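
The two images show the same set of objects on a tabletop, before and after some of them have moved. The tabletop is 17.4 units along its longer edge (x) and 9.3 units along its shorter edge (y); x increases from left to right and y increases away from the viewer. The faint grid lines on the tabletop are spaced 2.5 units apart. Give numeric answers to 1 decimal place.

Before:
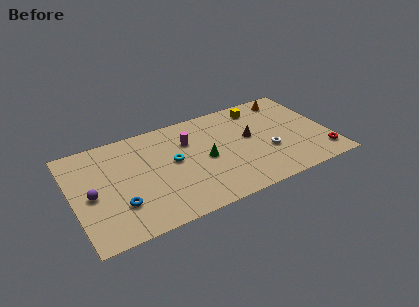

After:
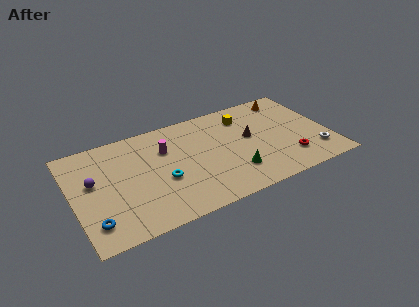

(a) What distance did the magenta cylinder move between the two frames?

1.6

The magenta cylinder was near (8.0, 6.5) before and (6.4, 6.4) after, so it travelled √(1.6² + 0.1²) ≈ 1.6 units.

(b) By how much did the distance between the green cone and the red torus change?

-4.4

Before: roughly 8.2 units apart; after: 3.8. That's 4.4 units closer together.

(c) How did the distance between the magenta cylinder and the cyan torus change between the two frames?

+0.9

Before: roughly 1.8 units apart; after: 2.7. That's 0.9 units further apart.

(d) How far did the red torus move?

2.3

The red torus moved from about (16.6, 1.7) to (14.4, 2.2), a distance of √(2.2² + 0.5²) ≈ 2.3.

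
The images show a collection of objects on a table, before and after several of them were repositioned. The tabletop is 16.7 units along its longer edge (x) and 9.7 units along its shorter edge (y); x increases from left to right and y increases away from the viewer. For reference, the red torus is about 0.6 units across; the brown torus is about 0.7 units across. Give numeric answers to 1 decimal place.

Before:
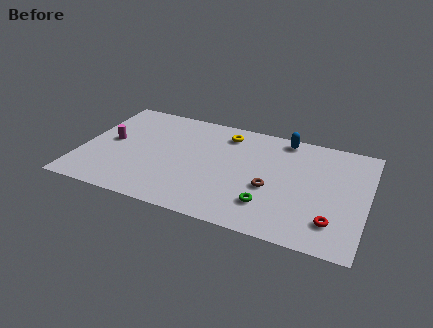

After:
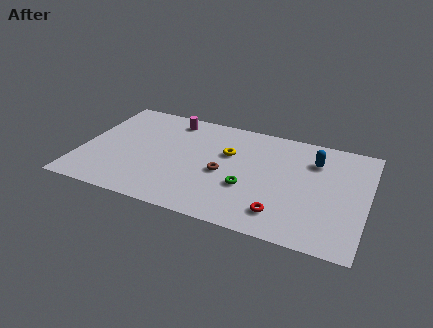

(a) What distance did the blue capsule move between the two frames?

2.4

The blue capsule moved from about (11.6, 8.7) to (13.5, 7.2), a distance of √(1.9² + 1.5²) ≈ 2.4.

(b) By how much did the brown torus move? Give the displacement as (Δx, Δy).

(-2.8, 0.4)

From the two frames, the brown torus sits at roughly (11.2, 3.9) before and (8.4, 4.3) after.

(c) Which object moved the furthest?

the magenta cylinder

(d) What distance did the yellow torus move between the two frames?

1.8

From (8.2, 8.0) to (8.5, 6.2), the yellow torus covered √(0.3² + 1.8²) ≈ 1.8 units.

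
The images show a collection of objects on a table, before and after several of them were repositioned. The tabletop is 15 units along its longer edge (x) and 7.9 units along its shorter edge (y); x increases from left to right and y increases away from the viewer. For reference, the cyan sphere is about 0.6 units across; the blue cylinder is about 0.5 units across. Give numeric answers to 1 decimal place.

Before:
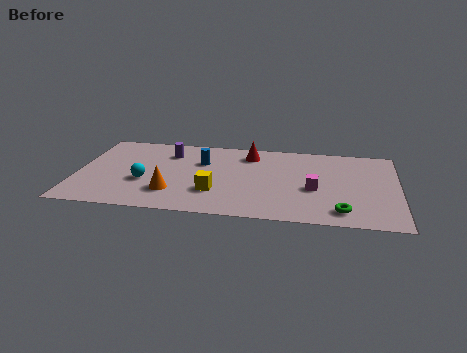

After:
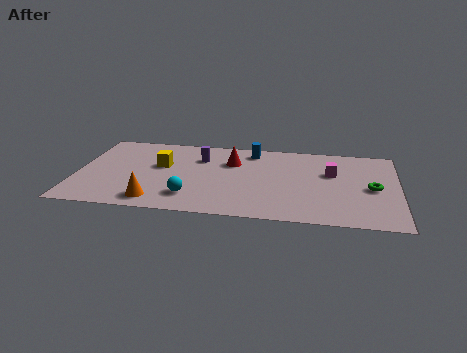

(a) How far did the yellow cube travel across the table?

3.5

The yellow cube moved from about (6.5, 2.4) to (3.9, 4.7), a distance of √(2.6² + 2.3²) ≈ 3.5.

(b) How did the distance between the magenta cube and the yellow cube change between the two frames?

+3.3

Before: roughly 4.7 units apart; after: 8.0. That's 3.3 units further apart.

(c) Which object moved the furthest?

the yellow cube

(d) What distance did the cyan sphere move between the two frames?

2.5

The cyan sphere moved from about (3.2, 3.0) to (5.4, 1.8), a distance of √(2.2² + 1.2²) ≈ 2.5.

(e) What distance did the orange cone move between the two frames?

1.1

The orange cone moved from about (4.5, 2.1) to (3.8, 1.2), a distance of √(0.7² + 0.9²) ≈ 1.1.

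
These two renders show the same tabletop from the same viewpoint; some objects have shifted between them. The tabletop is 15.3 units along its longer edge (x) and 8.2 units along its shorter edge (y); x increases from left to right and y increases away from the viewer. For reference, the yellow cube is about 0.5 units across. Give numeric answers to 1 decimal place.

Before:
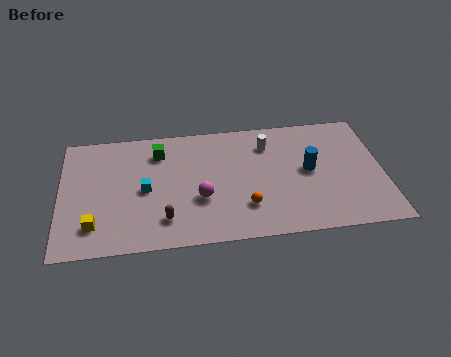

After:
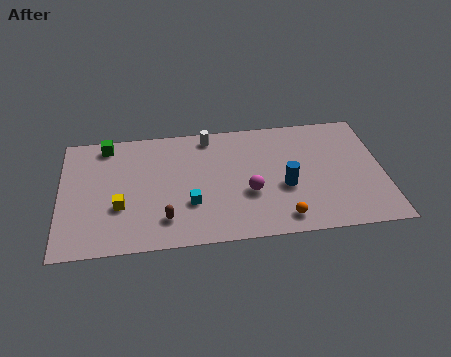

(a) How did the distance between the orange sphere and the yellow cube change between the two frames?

+0.7

Before: roughly 7.1 units apart; after: 7.8. That's 0.7 units further apart.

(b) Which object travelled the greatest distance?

the white cylinder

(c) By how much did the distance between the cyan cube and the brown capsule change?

-0.8

The distance was about 2.3 in the first image and 1.5 in the second, so they moved 0.8 units closer together.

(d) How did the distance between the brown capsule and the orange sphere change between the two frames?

+1.7

Before: roughly 3.8 units apart; after: 5.5. That's 1.7 units further apart.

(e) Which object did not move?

the brown capsule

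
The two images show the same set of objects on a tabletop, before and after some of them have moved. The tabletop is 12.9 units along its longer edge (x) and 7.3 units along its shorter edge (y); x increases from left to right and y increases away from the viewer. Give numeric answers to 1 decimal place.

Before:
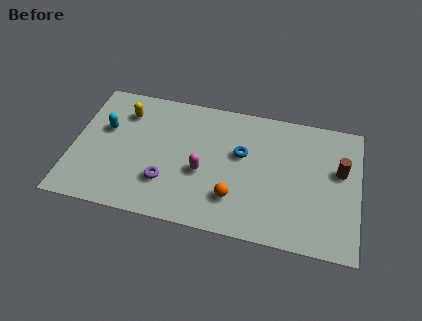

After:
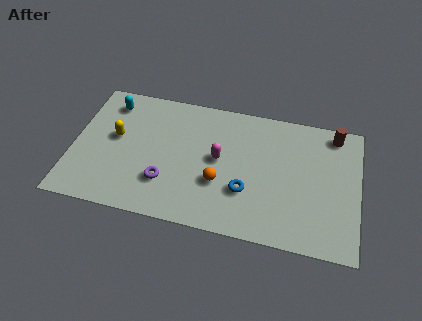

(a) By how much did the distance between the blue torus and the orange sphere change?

-1.3

The distance was about 2.5 in the first image and 1.2 in the second, so they moved 1.3 units closer together.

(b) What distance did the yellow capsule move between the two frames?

1.5

The yellow capsule was near (2.2, 5.6) before and (1.9, 4.1) after, so it travelled √(0.3² + 1.5²) ≈ 1.5 units.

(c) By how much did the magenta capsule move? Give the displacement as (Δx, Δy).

(0.7, 0.9)

The magenta capsule started near (5.9, 3.0) and ended near (6.6, 3.9).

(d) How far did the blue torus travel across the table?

2.0

The blue torus was near (7.6, 4.4) before and (7.9, 2.4) after, so it travelled √(0.3² + 2.0²) ≈ 2.0 units.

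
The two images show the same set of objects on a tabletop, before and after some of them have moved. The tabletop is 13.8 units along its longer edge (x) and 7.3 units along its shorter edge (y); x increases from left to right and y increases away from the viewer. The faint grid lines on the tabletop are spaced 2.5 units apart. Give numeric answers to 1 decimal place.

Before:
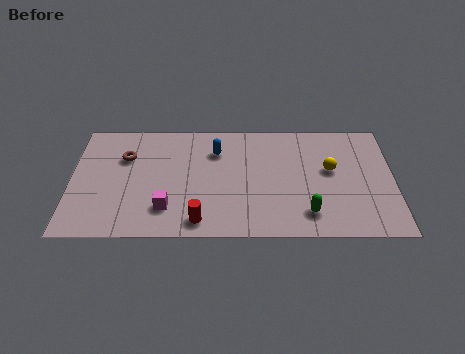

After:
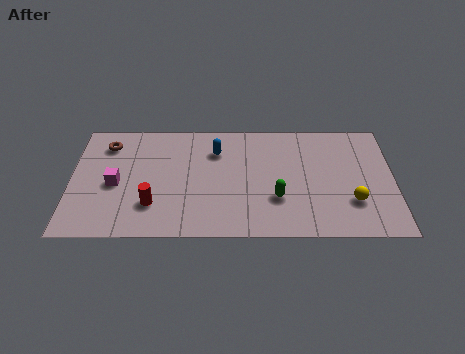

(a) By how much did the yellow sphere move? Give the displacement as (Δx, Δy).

(0.9, -2.0)

From the two frames, the yellow sphere sits at roughly (11.1, 4.2) before and (12.0, 2.2) after.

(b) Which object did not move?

the blue capsule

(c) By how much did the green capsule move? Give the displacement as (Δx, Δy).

(-1.3, 0.9)

From the two frames, the green capsule sits at roughly (10.1, 1.5) before and (8.8, 2.4) after.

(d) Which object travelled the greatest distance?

the magenta cube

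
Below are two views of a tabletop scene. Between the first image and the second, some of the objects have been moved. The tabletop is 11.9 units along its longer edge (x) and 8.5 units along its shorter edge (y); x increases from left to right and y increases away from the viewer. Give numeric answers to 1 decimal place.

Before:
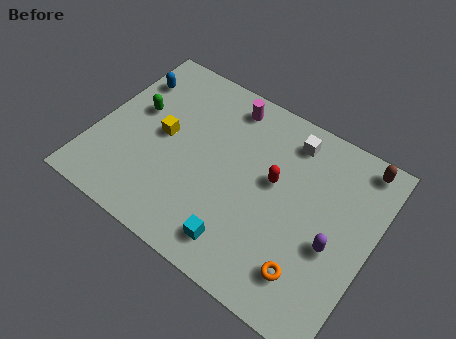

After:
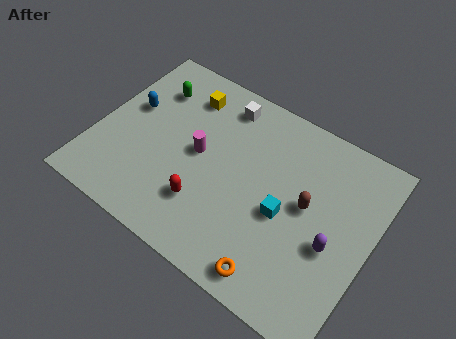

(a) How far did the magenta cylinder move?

3.0

The magenta cylinder moved from about (5.1, 7.3) to (4.4, 4.4), a distance of √(0.7² + 2.9²) ≈ 3.0.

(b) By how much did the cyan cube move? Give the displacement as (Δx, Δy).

(1.5, 2.3)

The cyan cube started near (6.8, 1.4) and ended near (8.3, 3.7).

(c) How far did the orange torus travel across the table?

1.4

The orange torus was near (9.7, 1.8) before and (8.5, 1.0) after, so it travelled √(1.2² + 0.8²) ≈ 1.4 units.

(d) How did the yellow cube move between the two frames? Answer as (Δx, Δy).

(0.5, 2.4)

The yellow cube started near (2.8, 4.4) and ended near (3.3, 6.8).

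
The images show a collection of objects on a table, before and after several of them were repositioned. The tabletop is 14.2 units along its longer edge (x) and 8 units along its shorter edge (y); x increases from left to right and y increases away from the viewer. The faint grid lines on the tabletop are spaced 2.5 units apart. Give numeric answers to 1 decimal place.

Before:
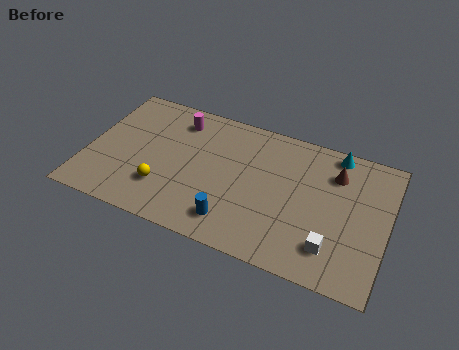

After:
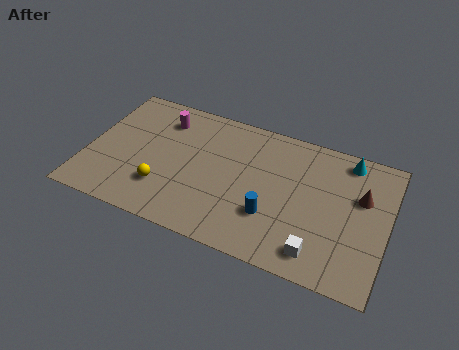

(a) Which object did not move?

the yellow sphere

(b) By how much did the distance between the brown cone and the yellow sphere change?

+0.9

The distance was about 8.7 in the first image and 9.6 in the second, so they moved 0.9 units further apart.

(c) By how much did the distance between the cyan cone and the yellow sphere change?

+0.4

They were about 9.2 units apart before and 9.6 after — 0.4 units further apart.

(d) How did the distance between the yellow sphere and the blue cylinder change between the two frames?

+1.6

They were about 3.5 units apart before and 5.1 after — 1.6 units further apart.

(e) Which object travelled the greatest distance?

the blue cylinder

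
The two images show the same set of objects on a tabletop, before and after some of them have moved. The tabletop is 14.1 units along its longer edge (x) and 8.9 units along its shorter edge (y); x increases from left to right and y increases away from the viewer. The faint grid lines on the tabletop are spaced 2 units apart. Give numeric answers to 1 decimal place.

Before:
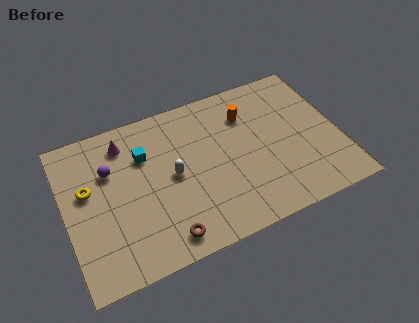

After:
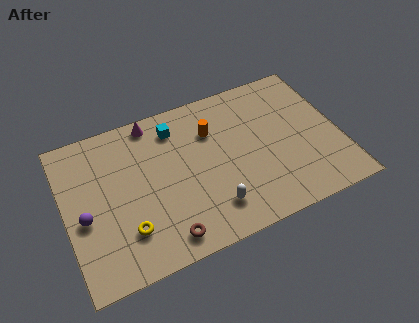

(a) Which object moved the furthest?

the yellow torus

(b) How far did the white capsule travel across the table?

3.1

The white capsule moved from about (5.5, 4.5) to (7.2, 1.9), a distance of √(1.7² + 2.6²) ≈ 3.1.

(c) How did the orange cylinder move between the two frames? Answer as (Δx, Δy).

(-1.9, -0.3)

The orange cylinder was at about (9.6, 6.6) and moved to about (7.7, 6.3).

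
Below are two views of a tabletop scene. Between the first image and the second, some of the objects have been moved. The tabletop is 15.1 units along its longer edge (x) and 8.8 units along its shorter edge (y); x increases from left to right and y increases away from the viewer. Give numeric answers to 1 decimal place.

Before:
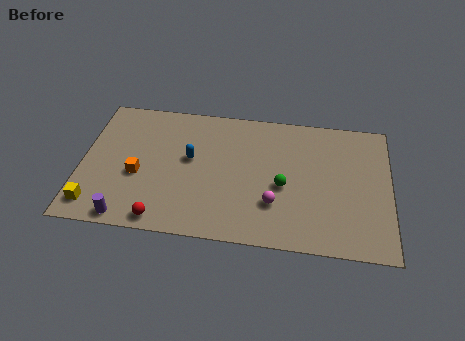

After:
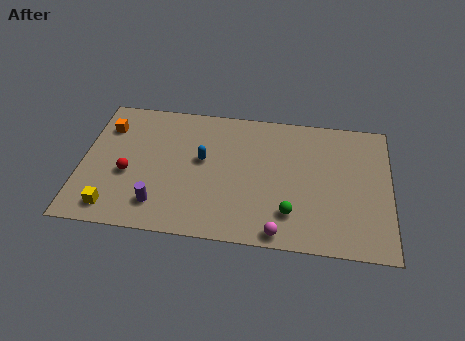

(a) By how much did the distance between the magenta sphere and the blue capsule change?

+0.9

The distance was about 4.8 in the first image and 5.7 in the second, so they moved 0.9 units further apart.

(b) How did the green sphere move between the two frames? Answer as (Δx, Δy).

(0.4, -1.7)

From the two frames, the green sphere sits at roughly (9.9, 3.8) before and (10.3, 2.1) after.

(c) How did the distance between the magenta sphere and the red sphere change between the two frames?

+2.3

The distance was about 5.7 in the first image and 8.0 in the second, so they moved 2.3 units further apart.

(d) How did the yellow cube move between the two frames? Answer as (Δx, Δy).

(0.9, -0.1)

From the two frames, the yellow cube sits at roughly (0.8, 1.4) before and (1.7, 1.3) after.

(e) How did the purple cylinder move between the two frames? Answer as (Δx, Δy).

(1.5, 1.0)

The purple cylinder was at about (2.4, 0.8) and moved to about (3.9, 1.8).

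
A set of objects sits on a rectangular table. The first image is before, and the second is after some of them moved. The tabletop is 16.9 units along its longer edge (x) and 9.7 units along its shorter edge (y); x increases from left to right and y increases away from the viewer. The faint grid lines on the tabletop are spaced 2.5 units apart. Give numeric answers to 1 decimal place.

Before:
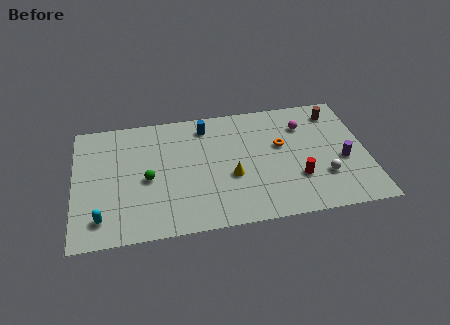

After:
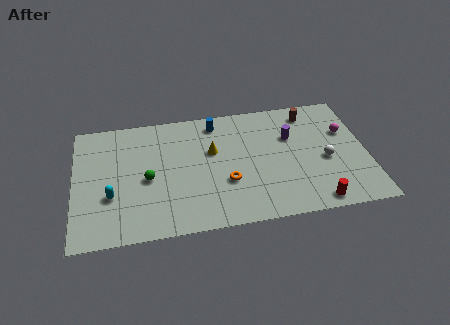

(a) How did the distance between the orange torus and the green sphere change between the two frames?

-3.3

They were about 7.9 units apart before and 4.6 after — 3.3 units closer together.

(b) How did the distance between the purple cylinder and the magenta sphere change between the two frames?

-0.6

The distance was about 3.8 in the first image and 3.2 in the second, so they moved 0.6 units closer together.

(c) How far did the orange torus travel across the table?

4.1

From (12.0, 5.8) to (8.7, 3.4), the orange torus covered √(3.3² + 2.4²) ≈ 4.1 units.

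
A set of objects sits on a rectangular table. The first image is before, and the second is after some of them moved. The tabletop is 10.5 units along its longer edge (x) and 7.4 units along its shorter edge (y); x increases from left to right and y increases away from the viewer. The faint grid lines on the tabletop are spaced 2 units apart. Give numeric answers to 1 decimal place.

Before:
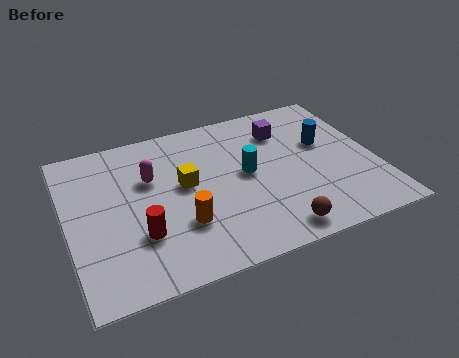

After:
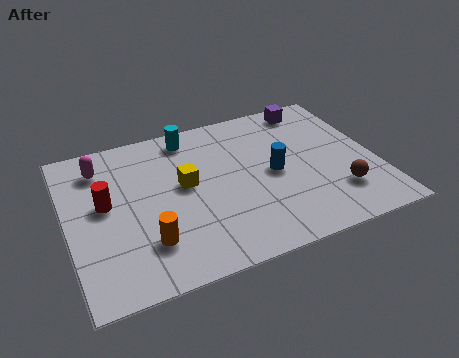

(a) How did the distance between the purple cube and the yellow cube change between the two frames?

+1.4

Before: roughly 3.9 units apart; after: 5.3. That's 1.4 units further apart.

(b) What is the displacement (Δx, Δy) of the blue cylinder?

(-1.9, -0.9)

The blue cylinder was at about (8.9, 4.5) and moved to about (7.0, 3.6).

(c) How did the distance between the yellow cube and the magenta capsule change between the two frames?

+1.9

They were about 1.3 units apart before and 3.2 after — 1.9 units further apart.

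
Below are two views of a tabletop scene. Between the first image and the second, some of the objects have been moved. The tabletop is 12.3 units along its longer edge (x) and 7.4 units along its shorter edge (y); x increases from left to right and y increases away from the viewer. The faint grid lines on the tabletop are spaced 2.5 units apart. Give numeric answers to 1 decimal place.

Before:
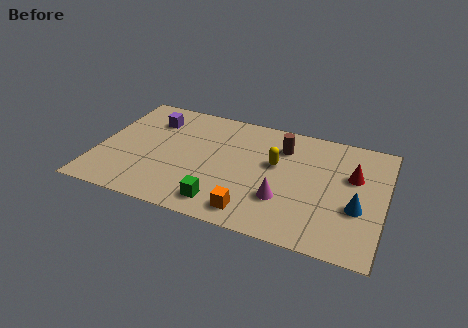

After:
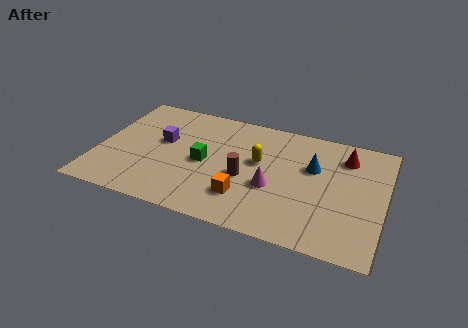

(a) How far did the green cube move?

2.5

The green cube moved from about (5.6, 1.2) to (4.6, 3.5), a distance of √(1.0² + 2.3²) ≈ 2.5.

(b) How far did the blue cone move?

2.8

The blue cone moved from about (11.2, 2.8) to (9.2, 4.7), a distance of √(2.0² + 1.9²) ≈ 2.8.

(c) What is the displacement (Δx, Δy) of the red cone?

(-0.4, 1.1)

The red cone started near (10.9, 4.7) and ended near (10.5, 5.8).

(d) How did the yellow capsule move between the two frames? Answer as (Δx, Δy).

(-0.7, -0.1)

The yellow capsule started near (7.6, 4.4) and ended near (6.9, 4.3).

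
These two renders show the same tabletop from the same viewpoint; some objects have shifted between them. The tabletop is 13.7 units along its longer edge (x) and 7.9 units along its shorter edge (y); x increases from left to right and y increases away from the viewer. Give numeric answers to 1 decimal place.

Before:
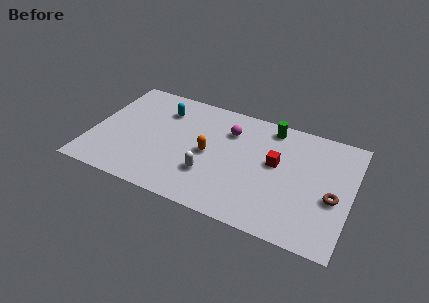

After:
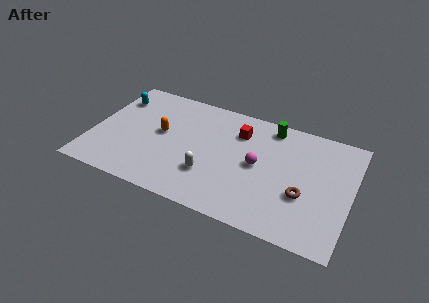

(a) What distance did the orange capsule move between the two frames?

2.6

From (6.2, 3.8) to (3.6, 4.3), the orange capsule covered √(2.6² + 0.5²) ≈ 2.6 units.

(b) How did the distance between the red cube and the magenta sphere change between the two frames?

-0.7

The distance was about 2.9 in the first image and 2.2 in the second, so they moved 0.7 units closer together.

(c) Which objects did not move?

the white capsule and the green cylinder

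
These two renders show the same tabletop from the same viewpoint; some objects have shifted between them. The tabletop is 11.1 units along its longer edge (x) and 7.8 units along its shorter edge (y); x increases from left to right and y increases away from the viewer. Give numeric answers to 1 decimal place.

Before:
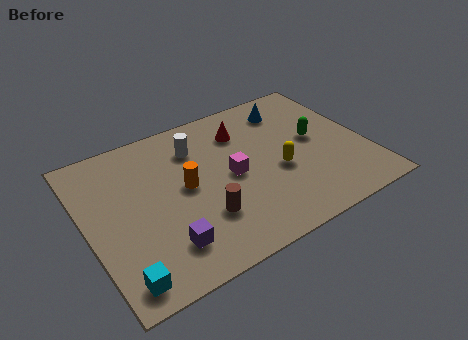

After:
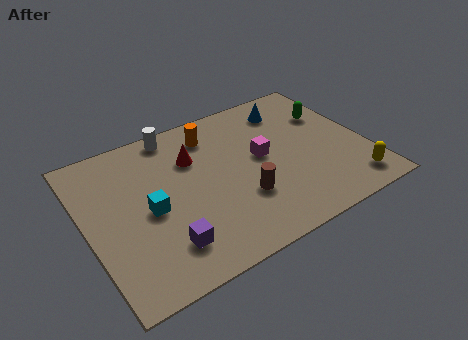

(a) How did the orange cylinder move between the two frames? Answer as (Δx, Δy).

(1.4, 2.2)

The orange cylinder started near (3.9, 4.1) and ended near (5.3, 6.3).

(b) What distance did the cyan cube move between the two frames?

3.0

The cyan cube moved from about (0.9, 1.0) to (2.4, 3.6), a distance of √(1.5² + 2.6²) ≈ 3.0.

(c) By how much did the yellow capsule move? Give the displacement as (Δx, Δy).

(2.6, -2.0)

The yellow capsule started near (7.5, 3.2) and ended near (10.1, 1.2).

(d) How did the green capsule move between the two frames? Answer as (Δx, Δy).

(0.8, 1.1)

The green capsule started near (9.2, 4.2) and ended near (10.0, 5.3).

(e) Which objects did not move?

the purple cube and the blue cone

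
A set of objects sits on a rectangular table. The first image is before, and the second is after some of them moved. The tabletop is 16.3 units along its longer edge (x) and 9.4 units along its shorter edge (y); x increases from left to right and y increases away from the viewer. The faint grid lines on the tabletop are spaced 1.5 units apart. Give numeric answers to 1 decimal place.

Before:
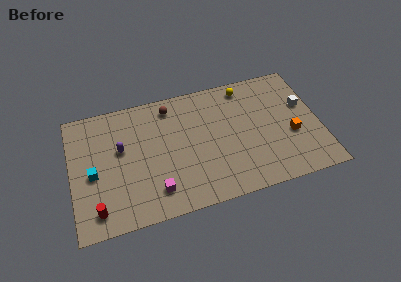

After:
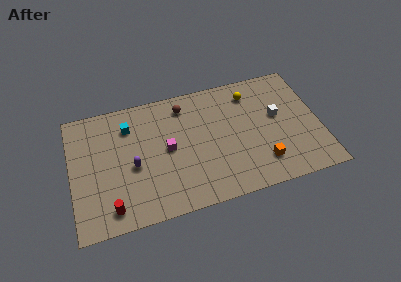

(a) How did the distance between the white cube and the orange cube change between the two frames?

+1.2

They were about 2.3 units apart before and 3.5 after — 1.2 units further apart.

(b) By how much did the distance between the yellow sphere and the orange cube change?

+0.3

Before: roughly 5.2 units apart; after: 5.5. That's 0.3 units further apart.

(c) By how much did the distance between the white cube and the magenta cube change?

-3.5

The distance was about 10.8 in the first image and 7.3 in the second, so they moved 3.5 units closer together.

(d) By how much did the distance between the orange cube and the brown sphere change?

-1.4

Before: roughly 8.8 units apart; after: 7.4. That's 1.4 units closer together.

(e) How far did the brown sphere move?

0.9

From (6.7, 8.0) to (7.6, 7.8), the brown sphere covered √(0.9² + 0.2²) ≈ 0.9 units.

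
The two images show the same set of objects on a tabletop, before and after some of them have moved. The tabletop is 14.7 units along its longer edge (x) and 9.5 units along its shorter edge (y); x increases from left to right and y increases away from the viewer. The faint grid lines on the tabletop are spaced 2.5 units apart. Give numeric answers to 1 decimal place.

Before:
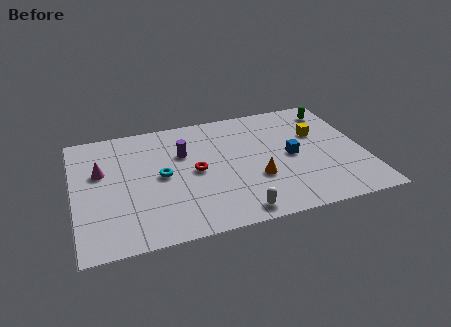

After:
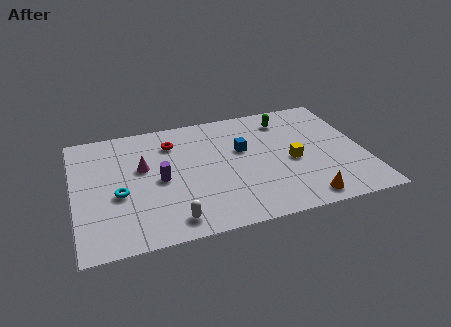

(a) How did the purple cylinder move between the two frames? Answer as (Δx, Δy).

(-1.3, -1.8)

From the two frames, the purple cylinder sits at roughly (5.6, 6.3) before and (4.3, 4.5) after.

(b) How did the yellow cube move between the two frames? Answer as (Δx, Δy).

(-1.5, -1.9)

From the two frames, the yellow cube sits at roughly (12.5, 6.1) before and (11.0, 4.2) after.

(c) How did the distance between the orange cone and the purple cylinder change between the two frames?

+3.2

They were about 4.6 units apart before and 7.8 after — 3.2 units further apart.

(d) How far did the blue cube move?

2.7

From (11.0, 4.6) to (8.6, 5.8), the blue cube covered √(2.4² + 1.2²) ≈ 2.7 units.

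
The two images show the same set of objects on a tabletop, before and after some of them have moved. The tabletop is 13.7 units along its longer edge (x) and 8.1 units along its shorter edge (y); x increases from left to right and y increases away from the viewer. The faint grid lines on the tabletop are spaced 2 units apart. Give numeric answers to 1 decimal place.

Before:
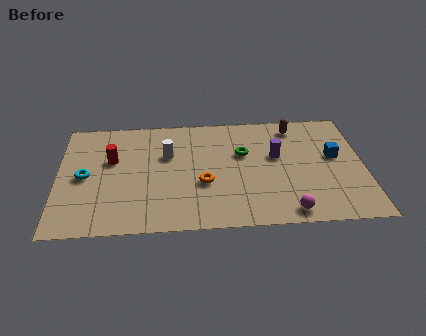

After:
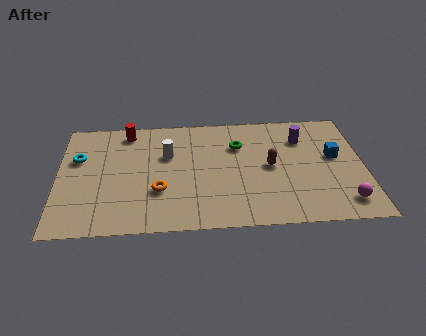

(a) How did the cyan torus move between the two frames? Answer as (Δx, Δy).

(-0.3, 1.3)

From the two frames, the cyan torus sits at roughly (1.2, 3.9) before and (0.9, 5.2) after.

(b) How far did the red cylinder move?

2.1

From (2.4, 5.0) to (3.1, 7.0), the red cylinder covered √(0.7² + 2.0²) ≈ 2.1 units.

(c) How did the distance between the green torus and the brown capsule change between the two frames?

-0.9

Before: roughly 3.0 units apart; after: 2.1. That's 0.9 units closer together.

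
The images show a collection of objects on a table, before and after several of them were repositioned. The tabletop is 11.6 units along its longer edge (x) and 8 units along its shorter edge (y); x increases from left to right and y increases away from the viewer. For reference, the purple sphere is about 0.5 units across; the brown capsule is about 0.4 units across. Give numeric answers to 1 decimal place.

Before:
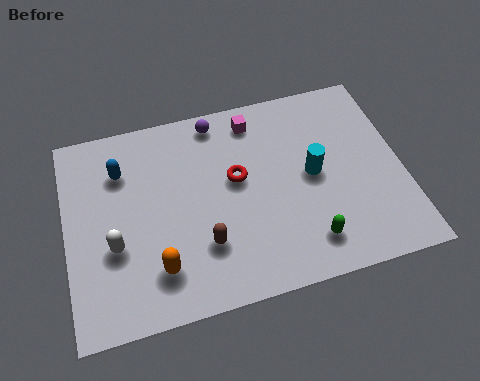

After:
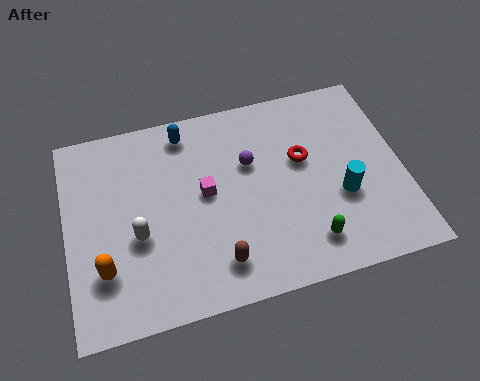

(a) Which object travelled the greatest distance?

the magenta cube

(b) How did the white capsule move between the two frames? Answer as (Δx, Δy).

(0.8, 0.2)

From the two frames, the white capsule sits at roughly (1.6, 3.0) before and (2.4, 3.2) after.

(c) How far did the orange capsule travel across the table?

1.8

The orange capsule was near (3.0, 1.8) before and (1.2, 2.2) after, so it travelled √(1.8² + 0.4²) ≈ 1.8 units.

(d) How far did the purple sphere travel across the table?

2.2

The purple sphere moved from about (5.4, 7.1) to (6.4, 5.1), a distance of √(1.0² + 2.0²) ≈ 2.2.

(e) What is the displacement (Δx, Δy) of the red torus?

(2.3, 0.2)

The red torus was at about (5.9, 4.6) and moved to about (8.2, 4.8).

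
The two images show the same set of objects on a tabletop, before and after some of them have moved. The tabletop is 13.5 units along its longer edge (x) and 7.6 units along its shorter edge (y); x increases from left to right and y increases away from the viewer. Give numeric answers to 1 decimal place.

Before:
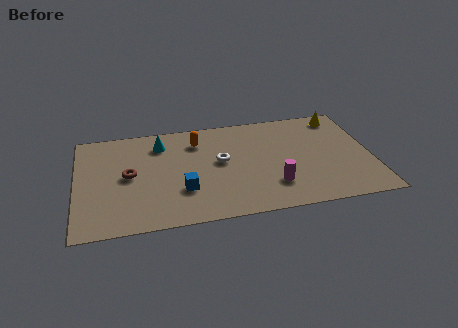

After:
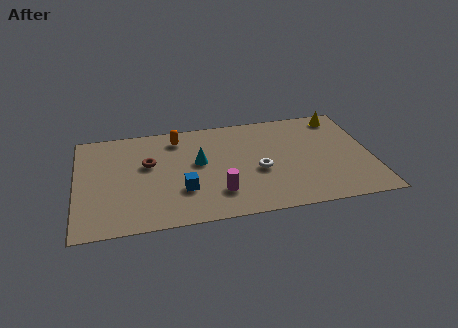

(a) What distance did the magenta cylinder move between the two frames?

2.5

From (8.9, 2.0) to (6.4, 1.9), the magenta cylinder covered √(2.5² + 0.1²) ≈ 2.5 units.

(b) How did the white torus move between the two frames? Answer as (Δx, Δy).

(1.7, -1.0)

The white torus started near (6.6, 4.2) and ended near (8.3, 3.2).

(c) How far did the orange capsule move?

1.0

The orange capsule was near (5.6, 5.9) before and (4.7, 6.3) after, so it travelled √(0.9² + 0.4²) ≈ 1.0 units.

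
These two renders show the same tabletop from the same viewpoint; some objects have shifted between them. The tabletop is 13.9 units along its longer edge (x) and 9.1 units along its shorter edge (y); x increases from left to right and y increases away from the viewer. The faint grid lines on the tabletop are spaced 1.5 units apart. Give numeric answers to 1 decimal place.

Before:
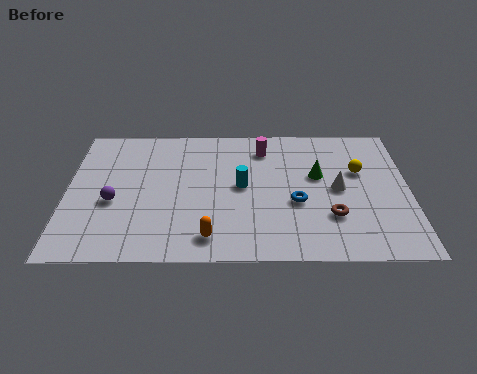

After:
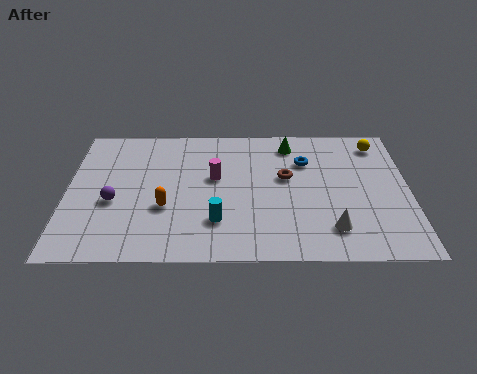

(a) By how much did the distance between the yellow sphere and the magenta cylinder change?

+2.9

Before: roughly 4.2 units apart; after: 7.1. That's 2.9 units further apart.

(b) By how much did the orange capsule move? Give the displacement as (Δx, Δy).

(-1.8, 1.9)

The orange capsule started near (5.8, 1.4) and ended near (4.0, 3.3).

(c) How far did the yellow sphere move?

2.1

The yellow sphere moved from about (11.9, 5.7) to (12.7, 7.6), a distance of √(0.8² + 1.9²) ≈ 2.1.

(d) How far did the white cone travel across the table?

2.6

The white cone was near (11.0, 4.5) before and (10.7, 1.9) after, so it travelled √(0.3² + 2.6²) ≈ 2.6 units.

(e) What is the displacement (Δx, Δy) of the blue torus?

(0.4, 2.8)

From the two frames, the blue torus sits at roughly (9.3, 3.6) before and (9.7, 6.4) after.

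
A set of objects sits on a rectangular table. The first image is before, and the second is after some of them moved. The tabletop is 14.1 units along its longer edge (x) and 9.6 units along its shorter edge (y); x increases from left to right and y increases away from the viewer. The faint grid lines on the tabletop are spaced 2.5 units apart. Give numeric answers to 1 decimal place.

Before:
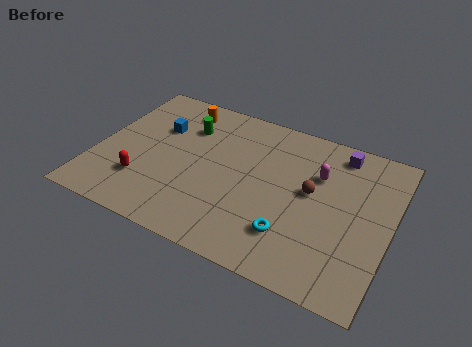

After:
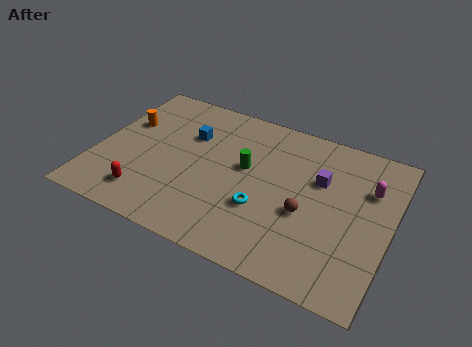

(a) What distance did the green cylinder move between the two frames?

3.4

The green cylinder was near (4.0, 7.0) before and (7.1, 5.5) after, so it travelled √(3.1² + 1.5²) ≈ 3.4 units.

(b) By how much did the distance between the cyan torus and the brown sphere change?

-0.9

They were about 3.0 units apart before and 2.1 after — 0.9 units closer together.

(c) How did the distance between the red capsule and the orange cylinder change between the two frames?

-1.0

The distance was about 5.6 in the first image and 4.6 in the second, so they moved 1.0 units closer together.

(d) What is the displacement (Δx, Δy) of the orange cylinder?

(-2.4, -2.0)

From the two frames, the orange cylinder sits at roughly (3.5, 8.1) before and (1.1, 6.1) after.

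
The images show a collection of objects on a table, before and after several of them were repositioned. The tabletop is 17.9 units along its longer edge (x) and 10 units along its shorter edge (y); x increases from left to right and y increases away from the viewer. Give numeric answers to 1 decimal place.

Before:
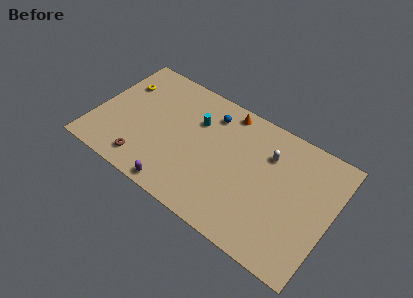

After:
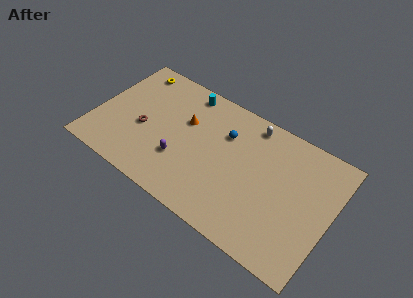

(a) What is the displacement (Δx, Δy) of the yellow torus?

(0.5, 1.6)

From the two frames, the yellow torus sits at roughly (1.5, 7.1) before and (2.0, 8.7) after.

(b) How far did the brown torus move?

2.7

From (4.3, 1.6) to (3.7, 4.2), the brown torus covered √(0.6² + 2.6²) ≈ 2.7 units.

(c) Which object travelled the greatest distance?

the orange cone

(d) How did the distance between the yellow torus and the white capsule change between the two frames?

-2.1

They were about 11.4 units apart before and 9.3 after — 2.1 units closer together.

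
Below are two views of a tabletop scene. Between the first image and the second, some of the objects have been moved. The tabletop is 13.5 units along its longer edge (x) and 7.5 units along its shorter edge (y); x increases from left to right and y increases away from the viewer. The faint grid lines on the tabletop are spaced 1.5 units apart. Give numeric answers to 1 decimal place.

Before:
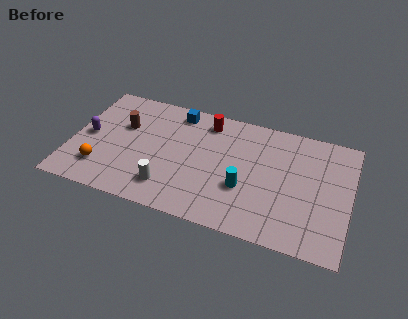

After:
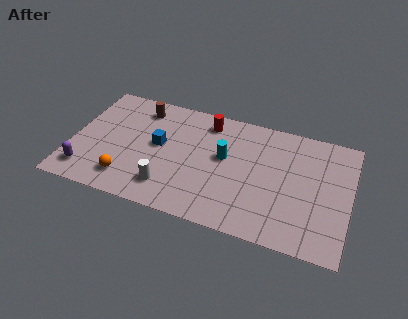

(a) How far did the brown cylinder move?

1.6

From (2.4, 4.8) to (3.1, 6.2), the brown cylinder covered √(0.7² + 1.4²) ≈ 1.6 units.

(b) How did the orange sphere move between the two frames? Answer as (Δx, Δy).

(1.3, -0.3)

The orange sphere started near (1.6, 1.8) and ended near (2.9, 1.5).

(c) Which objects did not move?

the white cylinder and the red cylinder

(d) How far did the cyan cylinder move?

1.9

From (8.5, 2.7) to (7.4, 4.3), the cyan cylinder covered √(1.1² + 1.6²) ≈ 1.9 units.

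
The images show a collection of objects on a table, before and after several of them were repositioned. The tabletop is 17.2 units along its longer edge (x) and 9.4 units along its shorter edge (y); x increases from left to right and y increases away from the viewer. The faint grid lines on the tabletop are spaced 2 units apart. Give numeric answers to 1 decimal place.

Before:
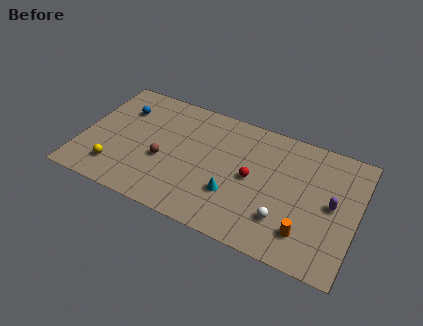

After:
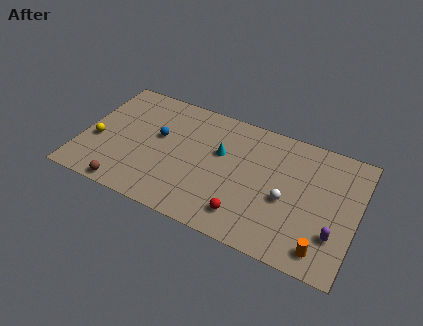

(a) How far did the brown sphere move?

3.6

The brown sphere moved from about (5.2, 3.8) to (3.3, 0.8), a distance of √(1.9² + 3.0²) ≈ 3.6.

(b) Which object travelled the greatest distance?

the brown sphere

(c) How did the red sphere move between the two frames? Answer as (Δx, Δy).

(-0.1, -2.9)

From the two frames, the red sphere sits at roughly (10.7, 4.7) before and (10.6, 1.8) after.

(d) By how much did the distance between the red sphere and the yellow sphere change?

+1.1

They were about 8.7 units apart before and 9.8 after — 1.1 units further apart.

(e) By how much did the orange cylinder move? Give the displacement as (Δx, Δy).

(1.1, -0.7)

From the two frames, the orange cylinder sits at roughly (14.3, 2.1) before and (15.4, 1.4) after.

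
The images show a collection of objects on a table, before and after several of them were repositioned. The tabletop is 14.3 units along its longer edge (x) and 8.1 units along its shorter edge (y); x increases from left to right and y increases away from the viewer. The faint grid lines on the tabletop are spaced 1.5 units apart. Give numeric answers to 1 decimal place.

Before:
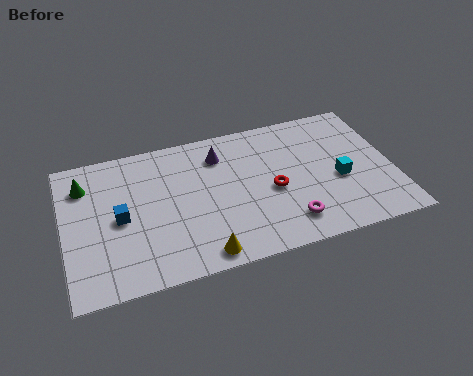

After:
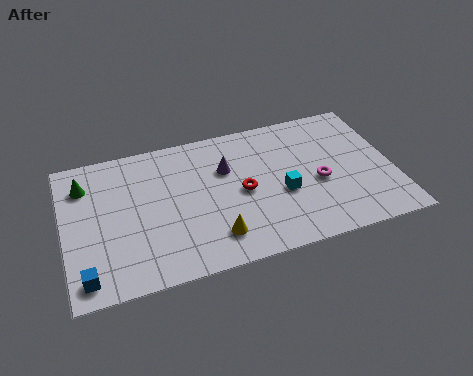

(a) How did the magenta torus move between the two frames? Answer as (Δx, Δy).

(1.5, 1.9)

The magenta torus was at about (9.5, 1.6) and moved to about (11.0, 3.5).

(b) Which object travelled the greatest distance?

the blue cube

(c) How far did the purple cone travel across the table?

0.9

The purple cone was near (6.9, 6.3) before and (7.1, 5.4) after, so it travelled √(0.2² + 0.9²) ≈ 0.9 units.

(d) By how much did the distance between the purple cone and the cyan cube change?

-2.7

They were about 5.8 units apart before and 3.1 after — 2.7 units closer together.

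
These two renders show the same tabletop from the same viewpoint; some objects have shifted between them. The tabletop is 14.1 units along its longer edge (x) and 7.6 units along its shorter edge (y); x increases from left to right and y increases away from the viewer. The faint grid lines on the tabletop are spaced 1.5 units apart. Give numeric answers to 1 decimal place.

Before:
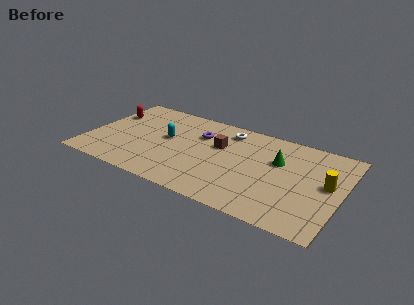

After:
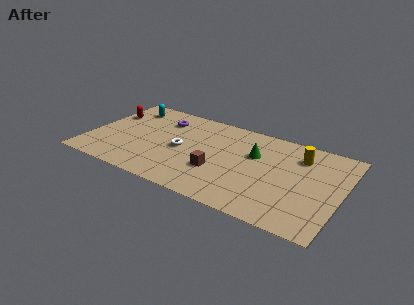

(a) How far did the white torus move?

3.5

From (7.5, 6.3) to (5.2, 3.6), the white torus covered √(2.3² + 2.7²) ≈ 3.5 units.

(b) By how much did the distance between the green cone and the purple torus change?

+1.0

Before: roughly 4.5 units apart; after: 5.5. That's 1.0 units further apart.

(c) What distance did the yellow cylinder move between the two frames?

2.4

The yellow cylinder was near (13.3, 4.1) before and (11.6, 5.8) after, so it travelled √(1.7² + 1.7²) ≈ 2.4 units.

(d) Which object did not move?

the red capsule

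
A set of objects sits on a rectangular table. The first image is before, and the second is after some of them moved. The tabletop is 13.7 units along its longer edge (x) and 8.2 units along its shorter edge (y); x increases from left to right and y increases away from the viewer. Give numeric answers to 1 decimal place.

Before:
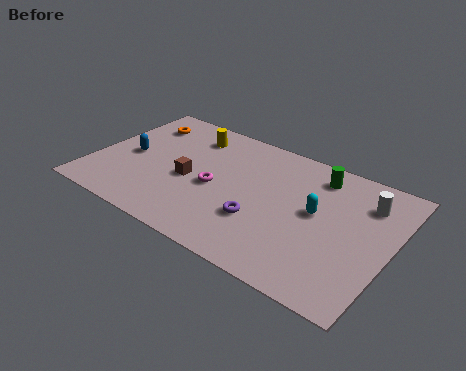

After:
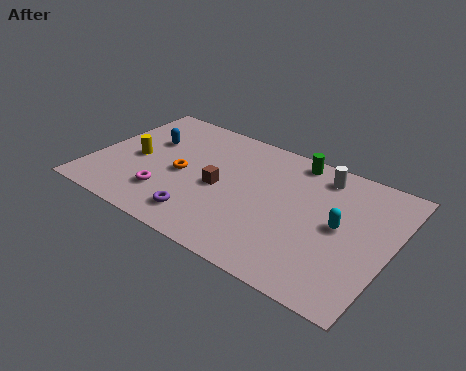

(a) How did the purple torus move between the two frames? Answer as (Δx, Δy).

(-2.5, -1.2)

The purple torus was at about (8.0, 2.7) and moved to about (5.5, 1.5).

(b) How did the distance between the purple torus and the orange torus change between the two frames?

-4.7

The distance was about 7.4 in the first image and 2.7 in the second, so they moved 4.7 units closer together.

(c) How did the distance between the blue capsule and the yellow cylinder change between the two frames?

-2.1

Before: roughly 3.6 units apart; after: 1.5. That's 2.1 units closer together.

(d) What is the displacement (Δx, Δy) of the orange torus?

(2.5, -2.6)

The orange torus was at about (1.6, 6.4) and moved to about (4.1, 3.8).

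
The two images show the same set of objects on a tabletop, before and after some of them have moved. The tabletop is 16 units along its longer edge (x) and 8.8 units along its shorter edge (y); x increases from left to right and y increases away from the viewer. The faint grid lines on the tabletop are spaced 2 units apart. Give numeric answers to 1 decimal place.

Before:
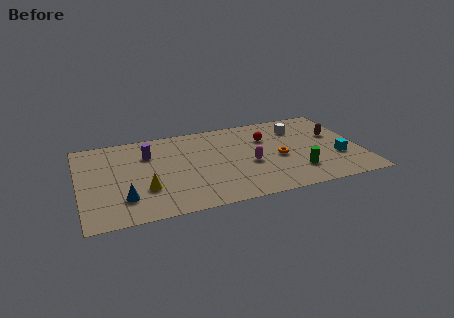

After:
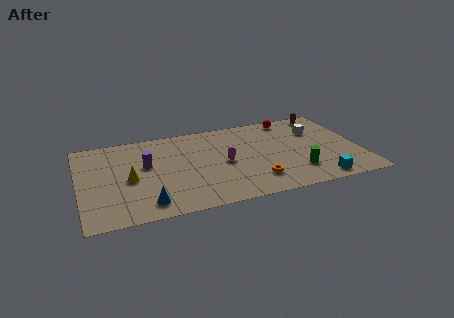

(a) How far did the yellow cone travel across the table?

1.4

The yellow cone moved from about (3.6, 2.8) to (2.8, 4.0), a distance of √(0.8² + 1.2²) ≈ 1.4.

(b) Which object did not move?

the green cylinder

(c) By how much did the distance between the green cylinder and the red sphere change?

+1.5

They were about 4.1 units apart before and 5.6 after — 1.5 units further apart.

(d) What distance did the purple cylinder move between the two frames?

1.1

The purple cylinder moved from about (4.0, 6.3) to (3.8, 5.2), a distance of √(0.2² + 1.1²) ≈ 1.1.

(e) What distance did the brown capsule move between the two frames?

2.4

From (14.7, 5.4) to (14.4, 7.8), the brown capsule covered √(0.3² + 2.4²) ≈ 2.4 units.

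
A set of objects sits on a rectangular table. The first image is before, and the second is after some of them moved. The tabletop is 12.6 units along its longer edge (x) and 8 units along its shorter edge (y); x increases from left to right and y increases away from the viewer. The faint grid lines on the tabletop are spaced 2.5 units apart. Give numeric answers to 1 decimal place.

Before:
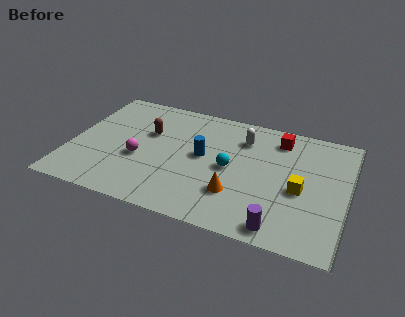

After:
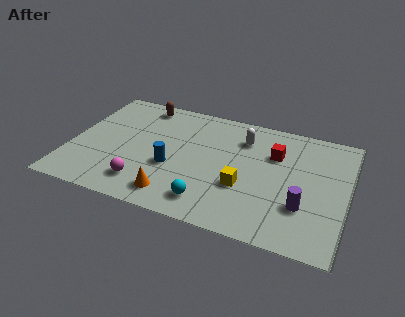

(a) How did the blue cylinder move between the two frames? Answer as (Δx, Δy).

(-1.3, -1.2)

The blue cylinder was at about (6.0, 4.3) and moved to about (4.7, 3.1).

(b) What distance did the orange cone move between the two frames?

2.9

From (7.7, 2.3) to (5.0, 1.3), the orange cone covered √(2.7² + 1.0²) ≈ 2.9 units.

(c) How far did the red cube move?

1.1

The red cube was near (9.3, 6.6) before and (9.2, 5.5) after, so it travelled √(0.1² + 1.1²) ≈ 1.1 units.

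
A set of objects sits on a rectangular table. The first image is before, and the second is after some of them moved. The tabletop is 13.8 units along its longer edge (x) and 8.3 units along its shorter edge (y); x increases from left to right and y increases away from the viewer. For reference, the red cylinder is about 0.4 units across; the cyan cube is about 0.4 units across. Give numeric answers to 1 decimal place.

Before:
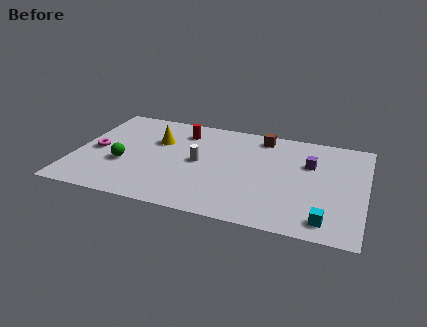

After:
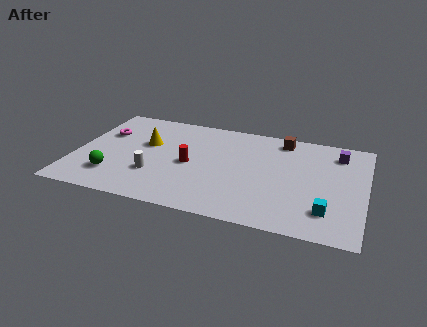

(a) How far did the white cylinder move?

2.6

From (5.9, 4.2) to (3.9, 2.6), the white cylinder covered √(2.0² + 1.6²) ≈ 2.6 units.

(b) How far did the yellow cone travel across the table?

0.6

The yellow cone was near (3.8, 5.5) before and (3.3, 5.1) after, so it travelled √(0.5² + 0.4²) ≈ 0.6 units.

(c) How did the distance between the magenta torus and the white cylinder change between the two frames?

-0.9

Before: roughly 4.9 units apart; after: 4.0. That's 0.9 units closer together.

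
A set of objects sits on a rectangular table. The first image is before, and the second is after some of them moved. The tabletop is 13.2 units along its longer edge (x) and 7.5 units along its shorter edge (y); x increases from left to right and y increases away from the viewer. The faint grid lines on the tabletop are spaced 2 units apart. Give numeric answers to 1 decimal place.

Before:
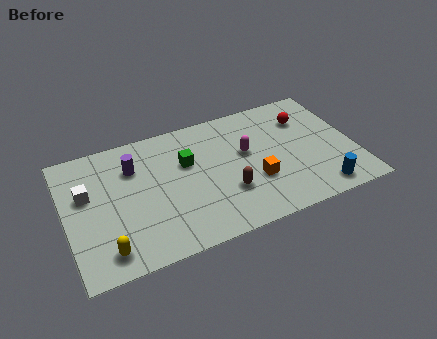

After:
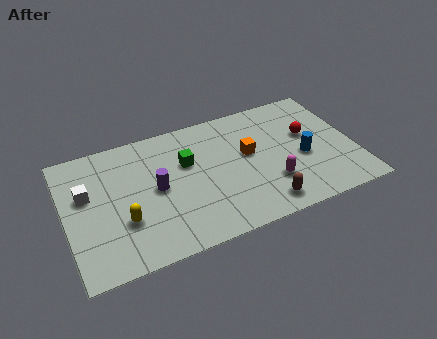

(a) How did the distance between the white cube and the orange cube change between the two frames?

-0.4

They were about 7.8 units apart before and 7.4 after — 0.4 units closer together.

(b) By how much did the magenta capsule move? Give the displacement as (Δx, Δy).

(0.9, -2.2)

From the two frames, the magenta capsule sits at roughly (8.3, 4.4) before and (9.2, 2.2) after.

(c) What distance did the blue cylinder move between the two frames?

2.3

The blue cylinder was near (11.3, 1.0) before and (10.8, 3.2) after, so it travelled √(0.5² + 2.2²) ≈ 2.3 units.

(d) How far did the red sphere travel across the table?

1.0

From (11.2, 5.5) to (11.2, 4.5), the red sphere covered √(0.0² + 1.0²) ≈ 1.0 units.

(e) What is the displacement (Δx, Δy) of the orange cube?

(-0.1, 1.7)

The orange cube started near (8.5, 2.6) and ended near (8.4, 4.3).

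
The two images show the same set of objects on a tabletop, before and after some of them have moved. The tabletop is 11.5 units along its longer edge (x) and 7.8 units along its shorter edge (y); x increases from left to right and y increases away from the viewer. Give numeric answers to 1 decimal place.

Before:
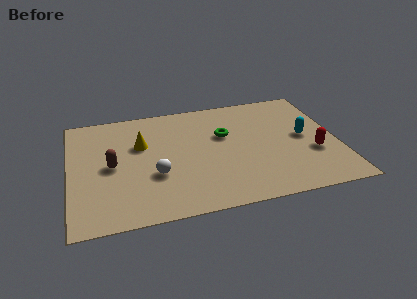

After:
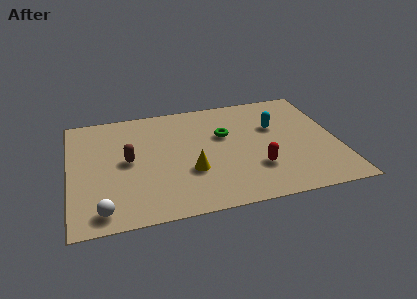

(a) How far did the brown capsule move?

0.7

The brown capsule moved from about (1.8, 3.8) to (2.5, 4.0), a distance of √(0.7² + 0.2²) ≈ 0.7.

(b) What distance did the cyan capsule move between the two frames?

1.6

The cyan capsule moved from about (10.1, 4.0) to (8.9, 5.0), a distance of √(1.2² + 1.0²) ≈ 1.6.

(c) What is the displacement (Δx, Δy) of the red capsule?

(-2.5, -0.5)

The red capsule started near (10.4, 2.8) and ended near (7.9, 2.3).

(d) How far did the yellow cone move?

3.0

From (3.1, 5.0) to (5.1, 2.7), the yellow cone covered √(2.0² + 2.3²) ≈ 3.0 units.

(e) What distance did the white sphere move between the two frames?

2.9

The white sphere moved from about (3.6, 2.8) to (1.3, 1.0), a distance of √(2.3² + 1.8²) ≈ 2.9.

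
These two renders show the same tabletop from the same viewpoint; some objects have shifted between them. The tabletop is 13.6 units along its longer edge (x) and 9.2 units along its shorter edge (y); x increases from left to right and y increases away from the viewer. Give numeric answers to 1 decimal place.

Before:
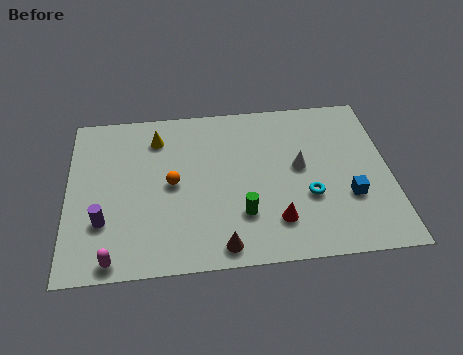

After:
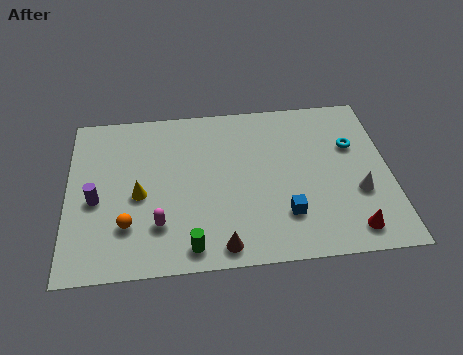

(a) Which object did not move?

the brown cone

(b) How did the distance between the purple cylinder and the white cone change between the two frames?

+2.4

The distance was about 8.6 in the first image and 11.0 in the second, so they moved 2.4 units further apart.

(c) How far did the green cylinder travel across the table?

2.7

The green cylinder moved from about (7.3, 2.6) to (5.1, 1.1), a distance of √(2.2² + 1.5²) ≈ 2.7.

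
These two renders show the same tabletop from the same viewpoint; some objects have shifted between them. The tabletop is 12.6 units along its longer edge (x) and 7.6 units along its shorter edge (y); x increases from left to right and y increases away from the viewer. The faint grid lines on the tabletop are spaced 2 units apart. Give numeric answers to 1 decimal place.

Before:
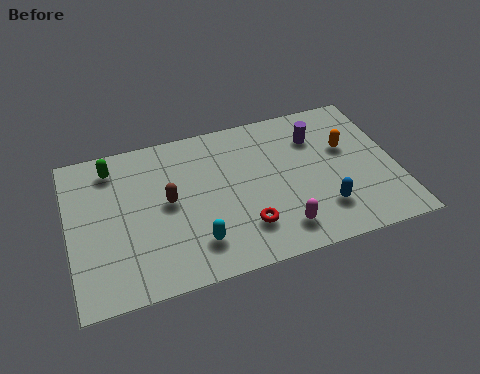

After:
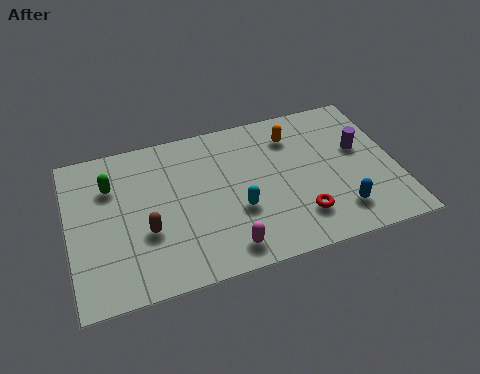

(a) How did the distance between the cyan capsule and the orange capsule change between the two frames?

-2.9

They were about 6.8 units apart before and 3.9 after — 2.9 units closer together.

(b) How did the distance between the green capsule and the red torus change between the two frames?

+1.4

The distance was about 6.5 in the first image and 7.9 in the second, so they moved 1.4 units further apart.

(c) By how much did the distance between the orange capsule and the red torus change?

-0.9

The distance was about 5.0 in the first image and 4.1 in the second, so they moved 0.9 units closer together.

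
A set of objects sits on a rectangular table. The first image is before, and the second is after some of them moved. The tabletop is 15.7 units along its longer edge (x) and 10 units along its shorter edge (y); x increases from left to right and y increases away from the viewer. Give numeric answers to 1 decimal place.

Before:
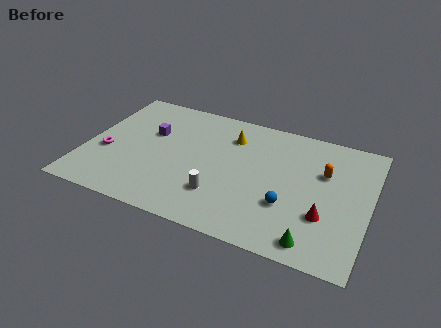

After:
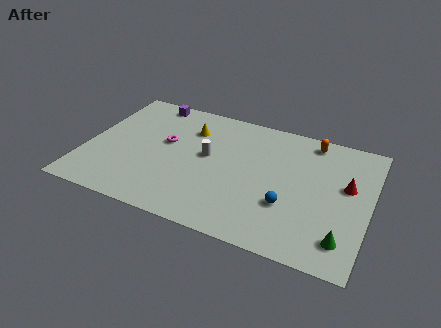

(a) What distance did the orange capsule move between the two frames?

2.5

The orange capsule was near (13.1, 6.5) before and (12.2, 8.8) after, so it travelled √(0.9² + 2.3²) ≈ 2.5 units.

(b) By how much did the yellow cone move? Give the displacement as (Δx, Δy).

(-2.3, -0.2)

The yellow cone was at about (7.8, 7.6) and moved to about (5.5, 7.4).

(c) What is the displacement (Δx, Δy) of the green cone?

(1.5, 0.7)

The green cone was at about (13.0, 1.2) and moved to about (14.5, 1.9).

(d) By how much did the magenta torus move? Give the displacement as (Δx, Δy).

(3.1, 1.9)

The magenta torus started near (1.2, 3.9) and ended near (4.3, 5.8).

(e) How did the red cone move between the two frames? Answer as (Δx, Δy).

(1.0, 2.7)

The red cone was at about (13.4, 3.2) and moved to about (14.4, 5.9).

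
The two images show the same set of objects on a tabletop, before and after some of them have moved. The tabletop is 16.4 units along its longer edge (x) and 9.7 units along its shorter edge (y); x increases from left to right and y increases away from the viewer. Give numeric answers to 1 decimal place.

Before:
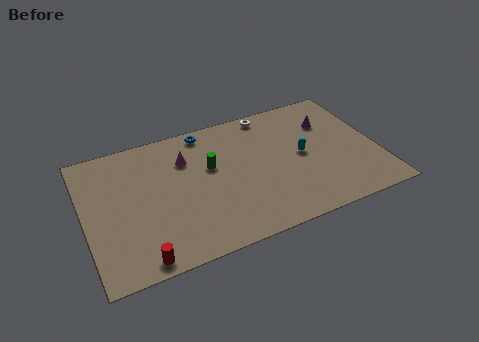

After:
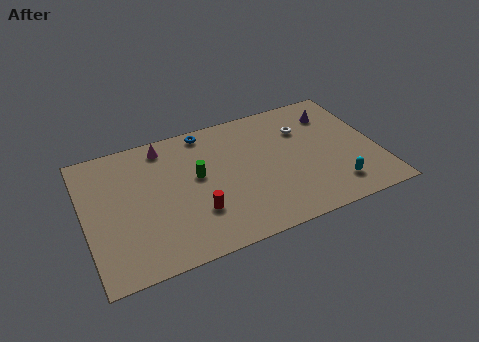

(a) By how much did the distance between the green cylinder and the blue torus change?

+0.5

They were about 2.8 units apart before and 3.3 after — 0.5 units further apart.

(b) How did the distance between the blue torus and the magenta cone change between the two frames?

+0.3

The distance was about 2.1 in the first image and 2.4 in the second, so they moved 0.3 units further apart.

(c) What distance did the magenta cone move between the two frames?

1.8

The magenta cone moved from about (5.8, 7.0) to (4.7, 8.4), a distance of √(1.1² + 1.4²) ≈ 1.8.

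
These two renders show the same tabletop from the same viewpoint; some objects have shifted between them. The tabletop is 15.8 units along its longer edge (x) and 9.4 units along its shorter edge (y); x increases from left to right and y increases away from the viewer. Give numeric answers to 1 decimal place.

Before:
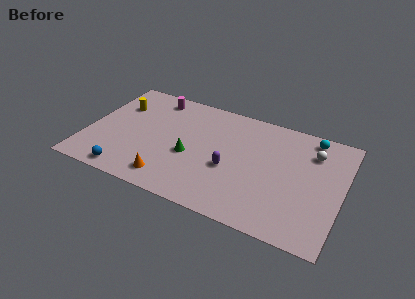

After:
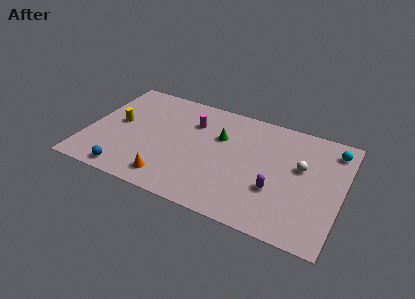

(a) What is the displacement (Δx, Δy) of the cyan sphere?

(1.4, -0.5)

The cyan sphere was at about (13.6, 8.3) and moved to about (15.0, 7.8).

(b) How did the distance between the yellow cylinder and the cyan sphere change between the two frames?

+1.4

The distance was about 12.1 in the first image and 13.5 in the second, so they moved 1.4 units further apart.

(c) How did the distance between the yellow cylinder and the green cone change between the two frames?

+0.8

They were about 5.6 units apart before and 6.4 after — 0.8 units further apart.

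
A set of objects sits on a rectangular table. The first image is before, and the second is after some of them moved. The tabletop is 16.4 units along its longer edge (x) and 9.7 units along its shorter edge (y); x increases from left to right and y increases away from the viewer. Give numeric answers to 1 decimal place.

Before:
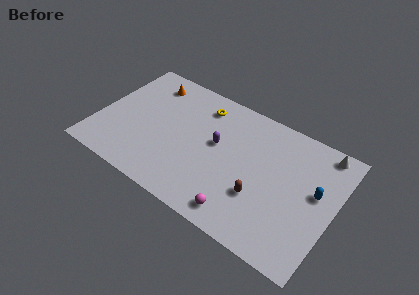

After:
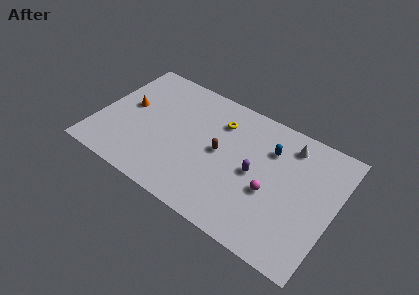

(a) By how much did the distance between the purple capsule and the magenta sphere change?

-3.4

Before: roughly 4.8 units apart; after: 1.4. That's 3.4 units closer together.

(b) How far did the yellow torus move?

1.5

The yellow torus moved from about (6.7, 7.9) to (8.1, 7.3), a distance of √(1.4² + 0.6²) ≈ 1.5.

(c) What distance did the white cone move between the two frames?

2.3

The white cone was near (15.1, 8.7) before and (12.9, 8.0) after, so it travelled √(2.2² + 0.7²) ≈ 2.3 units.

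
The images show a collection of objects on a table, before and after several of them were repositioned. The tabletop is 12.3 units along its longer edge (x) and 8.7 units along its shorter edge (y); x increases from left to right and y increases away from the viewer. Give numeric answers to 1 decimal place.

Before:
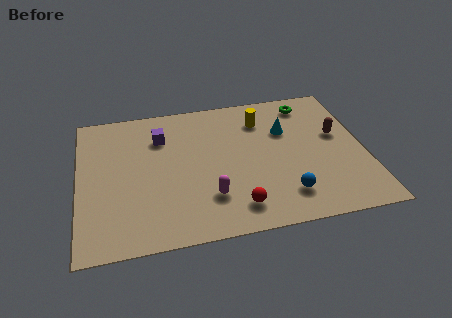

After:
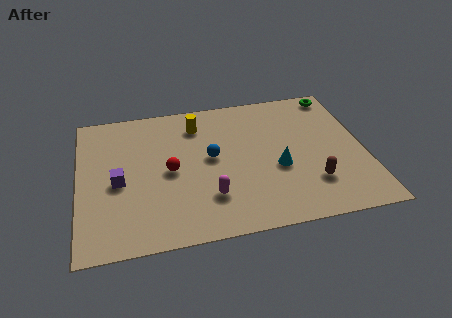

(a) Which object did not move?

the magenta capsule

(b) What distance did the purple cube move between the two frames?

3.1

From (3.6, 6.4) to (1.7, 3.9), the purple cube covered √(1.9² + 2.5²) ≈ 3.1 units.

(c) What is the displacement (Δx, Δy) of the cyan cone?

(-0.5, -2.3)

From the two frames, the cyan cone sits at roughly (9.0, 5.8) before and (8.5, 3.5) after.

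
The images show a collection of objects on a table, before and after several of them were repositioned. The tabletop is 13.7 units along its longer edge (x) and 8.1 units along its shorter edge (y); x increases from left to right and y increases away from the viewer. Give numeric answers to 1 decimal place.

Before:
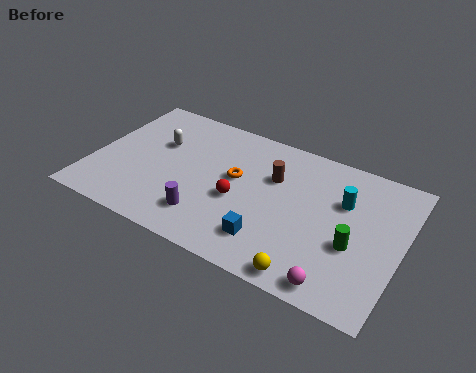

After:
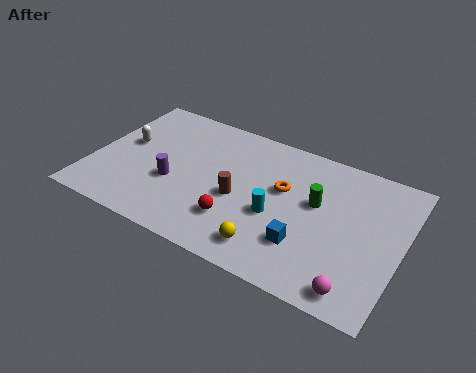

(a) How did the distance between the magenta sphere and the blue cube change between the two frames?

-0.5

The distance was about 3.2 in the first image and 2.7 in the second, so they moved 0.5 units closer together.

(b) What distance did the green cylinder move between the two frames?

2.4

From (11.7, 3.2) to (9.9, 4.8), the green cylinder covered √(1.8² + 1.6²) ≈ 2.4 units.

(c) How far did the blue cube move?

1.6

From (8.2, 1.8) to (9.7, 2.3), the blue cube covered √(1.5² + 0.5²) ≈ 1.6 units.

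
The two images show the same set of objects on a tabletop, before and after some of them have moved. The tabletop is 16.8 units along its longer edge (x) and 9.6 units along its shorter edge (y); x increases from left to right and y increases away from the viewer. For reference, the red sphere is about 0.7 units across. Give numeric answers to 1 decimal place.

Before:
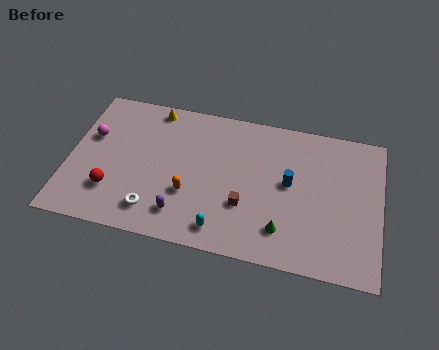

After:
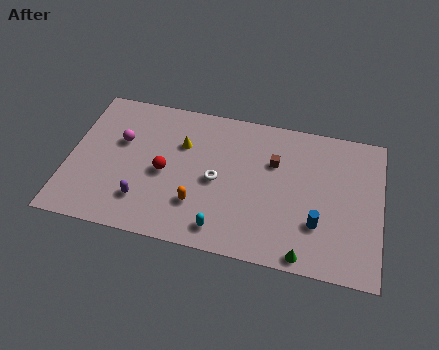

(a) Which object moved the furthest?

the white torus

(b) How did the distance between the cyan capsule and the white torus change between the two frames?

-0.6

The distance was about 3.7 in the first image and 3.1 in the second, so they moved 0.6 units closer together.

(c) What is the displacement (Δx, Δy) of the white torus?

(3.2, 2.7)

The white torus was at about (4.8, 1.8) and moved to about (8.0, 4.5).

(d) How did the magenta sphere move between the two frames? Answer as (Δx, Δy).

(1.6, 0.0)

The magenta sphere started near (1.1, 6.0) and ended near (2.7, 6.0).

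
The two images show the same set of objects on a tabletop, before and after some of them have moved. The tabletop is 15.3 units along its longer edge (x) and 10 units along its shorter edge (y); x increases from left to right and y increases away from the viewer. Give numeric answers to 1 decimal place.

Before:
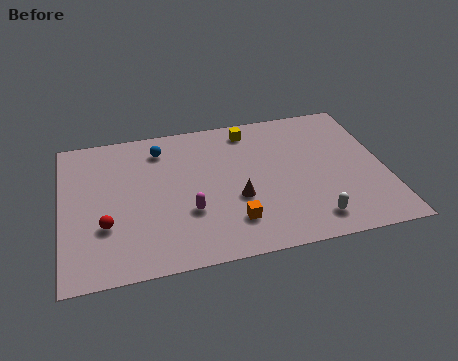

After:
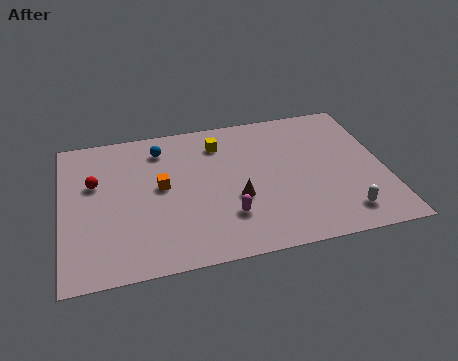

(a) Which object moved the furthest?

the orange cube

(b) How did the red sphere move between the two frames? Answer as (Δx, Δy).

(-0.4, 3.0)

The red sphere started near (2.0, 3.3) and ended near (1.6, 6.3).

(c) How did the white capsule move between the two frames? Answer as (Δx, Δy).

(1.5, 0.1)

The white capsule was at about (11.6, 1.6) and moved to about (13.1, 1.7).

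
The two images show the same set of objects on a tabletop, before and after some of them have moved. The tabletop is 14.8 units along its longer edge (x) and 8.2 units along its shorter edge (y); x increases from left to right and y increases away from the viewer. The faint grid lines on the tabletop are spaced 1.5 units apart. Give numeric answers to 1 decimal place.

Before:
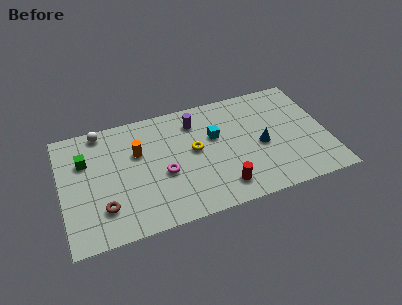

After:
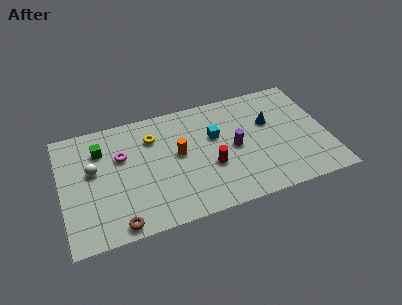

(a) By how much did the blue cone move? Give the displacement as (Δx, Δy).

(0.6, 1.5)

The blue cone was at about (11.1, 3.7) and moved to about (11.7, 5.2).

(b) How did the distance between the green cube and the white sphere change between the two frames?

-0.7

The distance was about 2.1 in the first image and 1.4 in the second, so they moved 0.7 units closer together.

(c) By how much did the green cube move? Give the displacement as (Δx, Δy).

(0.9, 0.5)

From the two frames, the green cube sits at roughly (1.4, 5.6) before and (2.3, 6.1) after.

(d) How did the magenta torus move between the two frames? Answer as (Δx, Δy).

(-2.2, 1.9)

From the two frames, the magenta torus sits at roughly (5.6, 3.4) before and (3.4, 5.3) after.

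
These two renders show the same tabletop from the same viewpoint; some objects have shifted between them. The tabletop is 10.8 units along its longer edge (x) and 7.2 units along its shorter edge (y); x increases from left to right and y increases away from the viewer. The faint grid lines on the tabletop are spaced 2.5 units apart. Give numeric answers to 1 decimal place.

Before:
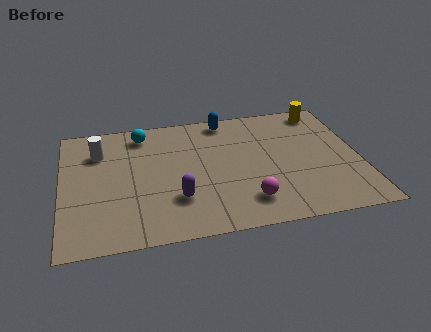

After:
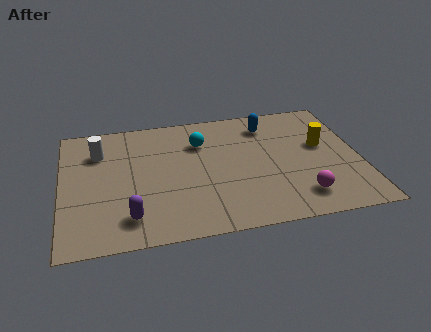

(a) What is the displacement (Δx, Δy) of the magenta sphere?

(1.9, -0.1)

The magenta sphere started near (6.6, 1.5) and ended near (8.5, 1.4).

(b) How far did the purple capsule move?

1.8

From (4.1, 2.1) to (2.4, 1.4), the purple capsule covered √(1.7² + 0.7²) ≈ 1.8 units.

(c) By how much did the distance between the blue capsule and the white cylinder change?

+1.4

The distance was about 4.8 in the first image and 6.2 in the second, so they moved 1.4 units further apart.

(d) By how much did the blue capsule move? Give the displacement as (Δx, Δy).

(1.5, -0.6)

The blue capsule started near (6.1, 6.4) and ended near (7.6, 5.8).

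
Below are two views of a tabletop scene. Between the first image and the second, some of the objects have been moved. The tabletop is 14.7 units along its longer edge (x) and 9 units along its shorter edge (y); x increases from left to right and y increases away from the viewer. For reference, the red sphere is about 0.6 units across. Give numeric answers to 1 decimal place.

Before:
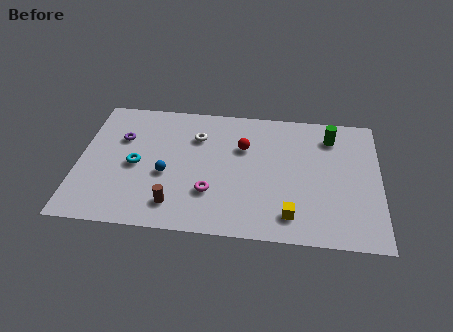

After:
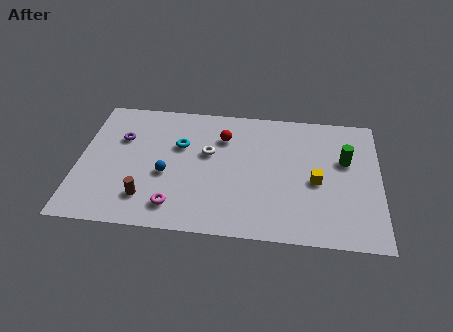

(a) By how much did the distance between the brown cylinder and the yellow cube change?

+2.8

Before: roughly 5.6 units apart; after: 8.4. That's 2.8 units further apart.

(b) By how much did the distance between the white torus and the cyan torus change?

-2.2

They were about 3.7 units apart before and 1.5 after — 2.2 units closer together.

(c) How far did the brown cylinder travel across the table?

1.4

The brown cylinder moved from about (4.8, 1.7) to (3.4, 2.0), a distance of √(1.4² + 0.3²) ≈ 1.4.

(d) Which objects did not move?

the blue sphere and the purple torus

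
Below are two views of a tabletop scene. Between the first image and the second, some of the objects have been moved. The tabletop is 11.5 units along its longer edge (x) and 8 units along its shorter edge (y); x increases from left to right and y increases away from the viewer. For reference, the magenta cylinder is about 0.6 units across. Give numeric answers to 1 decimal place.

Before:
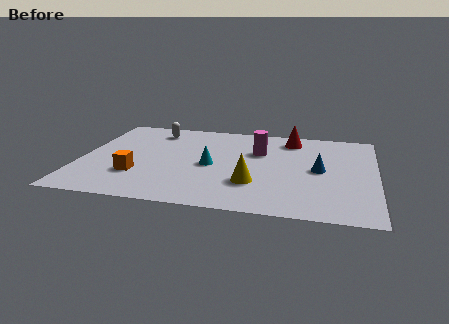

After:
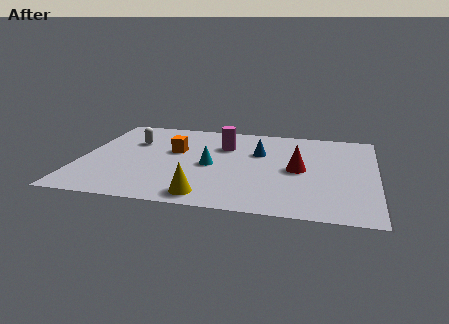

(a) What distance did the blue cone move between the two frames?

2.7

The blue cone moved from about (9.3, 4.0) to (6.9, 5.2), a distance of √(2.4² + 1.2²) ≈ 2.7.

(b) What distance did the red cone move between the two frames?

2.8

The red cone moved from about (8.1, 6.7) to (8.5, 3.9), a distance of √(0.4² + 2.8²) ≈ 2.8.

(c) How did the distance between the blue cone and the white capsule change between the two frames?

-2.1

The distance was about 7.1 in the first image and 5.0 in the second, so they moved 2.1 units closer together.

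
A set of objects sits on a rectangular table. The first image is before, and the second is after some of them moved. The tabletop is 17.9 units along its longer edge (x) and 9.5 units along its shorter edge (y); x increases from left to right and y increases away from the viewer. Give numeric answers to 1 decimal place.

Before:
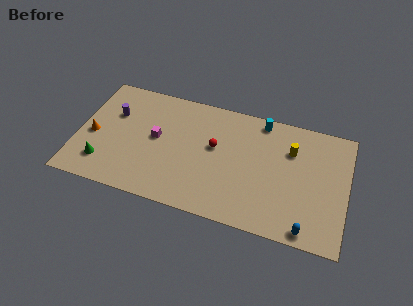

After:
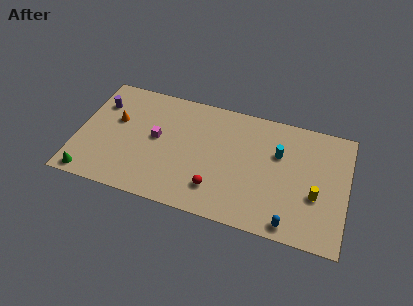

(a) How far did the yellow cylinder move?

3.6

The yellow cylinder moved from about (14.1, 6.7) to (15.9, 3.6), a distance of √(1.8² + 3.1²) ≈ 3.6.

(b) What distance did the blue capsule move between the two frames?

1.1

The blue capsule was near (15.5, 0.9) before and (14.4, 1.0) after, so it travelled √(1.1² + 0.1²) ≈ 1.1 units.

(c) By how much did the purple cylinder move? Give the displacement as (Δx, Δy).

(-1.0, 0.6)

The purple cylinder was at about (2.2, 6.3) and moved to about (1.2, 6.9).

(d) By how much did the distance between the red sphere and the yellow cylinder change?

+1.5

The distance was about 5.1 in the first image and 6.6 in the second, so they moved 1.5 units further apart.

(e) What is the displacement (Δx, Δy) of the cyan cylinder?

(1.3, -2.3)

The cyan cylinder was at about (12.0, 8.5) and moved to about (13.3, 6.2).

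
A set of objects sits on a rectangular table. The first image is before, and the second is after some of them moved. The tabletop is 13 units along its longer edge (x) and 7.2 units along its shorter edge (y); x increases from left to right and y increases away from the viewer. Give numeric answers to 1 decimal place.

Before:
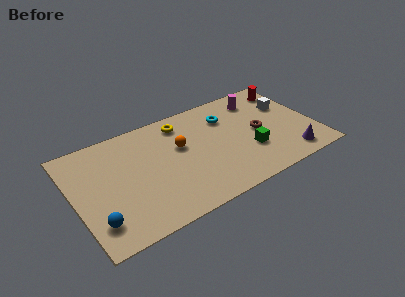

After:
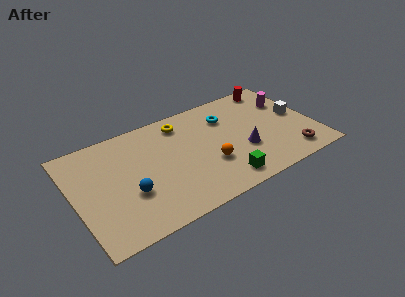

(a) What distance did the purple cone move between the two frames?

2.7

The purple cone was near (11.3, 1.1) before and (9.0, 2.6) after, so it travelled √(2.3² + 1.5²) ≈ 2.7 units.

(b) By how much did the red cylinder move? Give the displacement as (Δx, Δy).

(-0.7, 0.5)

The red cylinder was at about (12.1, 5.9) and moved to about (11.4, 6.4).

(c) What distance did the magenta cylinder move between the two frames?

1.7

The magenta cylinder moved from about (10.4, 5.8) to (11.9, 5.0), a distance of √(1.5² + 0.8²) ≈ 1.7.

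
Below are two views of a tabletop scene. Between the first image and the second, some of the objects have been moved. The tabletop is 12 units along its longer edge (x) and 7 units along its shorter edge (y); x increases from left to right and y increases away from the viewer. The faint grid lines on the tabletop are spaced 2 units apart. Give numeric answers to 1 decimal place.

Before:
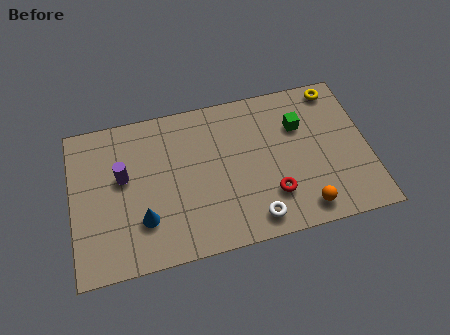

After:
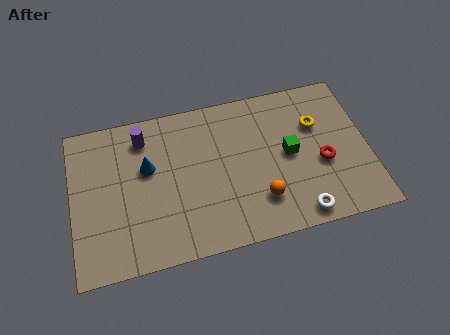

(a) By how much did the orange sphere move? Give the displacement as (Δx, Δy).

(-1.7, 0.8)

From the two frames, the orange sphere sits at roughly (9.2, 1.0) before and (7.5, 1.8) after.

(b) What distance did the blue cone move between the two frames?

2.3

The blue cone moved from about (2.8, 2.0) to (3.1, 4.3), a distance of √(0.3² + 2.3²) ≈ 2.3.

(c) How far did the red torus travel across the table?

2.3

The red torus was near (8.0, 1.9) before and (10.1, 2.9) after, so it travelled √(2.1² + 1.0²) ≈ 2.3 units.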